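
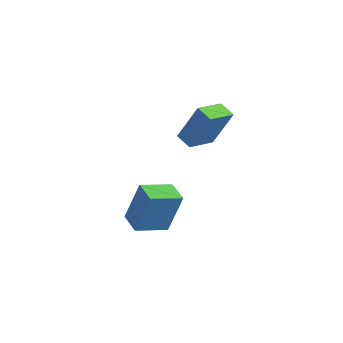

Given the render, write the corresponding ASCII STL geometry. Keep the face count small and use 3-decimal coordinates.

solid 
facet normal -0.931 0.341 0.126
outer loop
vertex -2.786 0.254 -0.621
vertex -2.32 1.688 -1.057
vertex -3.223 -0.206 -2.601
endloop
endfacet
facet normal -0.297 -0.914 0.278
outer loop
vertex -2.18 -0.588 -2.743
vertex -2.786 0.254 -0.621
vertex -3.223 -0.206 -2.601
endloop
endfacet
facet normal -0.932 0.341 0.127
outer loop
vertex -3.223 -0.206 -2.601
vertex -2.32 1.688 -1.057
vertex -2.758 1.228 -3.038
endloop
endfacet
facet normal -0.211 -0.222 -0.952
outer loop
vertex -2.758 1.228 -3.038
vertex -2.18 -0.588 -2.743
vertex -3.223 -0.206 -2.601
endloop
endfacet
facet normal 0.211 0.221 0.952
outer loop
vertex -2.786 0.254 -0.621
vertex -1.277 1.306 -1.199
vertex -2.32 1.688 -1.057
endloop
endfacet
facet normal -0.297 -0.914 0.278
outer loop
vertex -1.742 -0.128 -0.762
vertex -2.786 0.254 -0.621
vertex -2.18 -0.588 -2.743
endloop
endfacet
facet normal 0.210 0.222 0.952
outer loop
vertex -1.742 -0.128 -0.762
vertex -1.277 1.306 -1.199
vertex -2.786 0.254 -0.621
endloop
endfacet
facet normal 0.297 0.914 -0.278
outer loop
vertex -2.32 1.688 -1.057
vertex -1.277 1.306 -1.199
vertex -2.758 1.228 -3.038
endloop
endfacet
facet normal -0.210 -0.221 -0.952
outer loop
vertex -1.714 0.846 -3.179
vertex -2.18 -0.588 -2.743
vertex -2.758 1.228 -3.038
endloop
endfacet
facet normal 0.297 0.914 -0.278
outer loop
vertex -2.758 1.228 -3.038
vertex -1.277 1.306 -1.199
vertex -1.714 0.846 -3.179
endloop
endfacet
facet normal 0.931 -0.341 -0.127
outer loop
vertex -1.714 0.846 -3.179
vertex -1.742 -0.128 -0.762
vertex -2.18 -0.588 -2.743
endloop
endfacet
facet normal 0.932 -0.341 -0.126
outer loop
vertex -1.277 1.306 -1.199
vertex -1.742 -0.128 -0.762
vertex -1.714 0.846 -3.179
endloop
endfacet
facet normal -0.933 0.064 0.355
outer loop
vertex -1.46 2.303 3.762
vertex -1.495 3.692 3.421
vertex -2.179 1.841 1.954
endloop
endfacet
facet normal 0.024 -0.971 0.238
outer loop
vertex -1.405 1.788 1.659
vertex -1.46 2.303 3.762
vertex -2.179 1.841 1.954
endloop
endfacet
facet normal -0.933 0.063 0.355
outer loop
vertex -2.179 1.841 1.954
vertex -1.495 3.692 3.421
vertex -2.215 3.229 1.613
endloop
endfacet
facet normal -0.360 -0.231 -0.904
outer loop
vertex -2.215 3.229 1.613
vertex -1.405 1.788 1.659
vertex -2.179 1.841 1.954
endloop
endfacet
facet normal 0.360 0.231 0.904
outer loop
vertex -1.46 2.303 3.762
vertex -0.721 3.639 3.126
vertex -1.495 3.692 3.421
endloop
endfacet
facet normal 0.026 -0.971 0.238
outer loop
vertex -0.685 2.251 3.467
vertex -1.46 2.303 3.762
vertex -1.405 1.788 1.659
endloop
endfacet
facet normal 0.360 0.231 0.904
outer loop
vertex -0.685 2.251 3.467
vertex -0.721 3.639 3.126
vertex -1.46 2.303 3.762
endloop
endfacet
facet normal -0.025 0.971 -0.239
outer loop
vertex -1.495 3.692 3.421
vertex -0.721 3.639 3.126
vertex -2.215 3.229 1.613
endloop
endfacet
facet normal -0.360 -0.231 -0.904
outer loop
vertex -1.44 3.177 1.318
vertex -1.405 1.788 1.659
vertex -2.215 3.229 1.613
endloop
endfacet
facet normal -0.025 0.971 -0.238
outer loop
vertex -2.215 3.229 1.613
vertex -0.721 3.639 3.126
vertex -1.44 3.177 1.318
endloop
endfacet
facet normal 0.933 -0.064 -0.355
outer loop
vertex -1.44 3.177 1.318
vertex -0.685 2.251 3.467
vertex -1.405 1.788 1.659
endloop
endfacet
facet normal 0.933 -0.063 -0.355
outer loop
vertex -0.721 3.639 3.126
vertex -0.685 2.251 3.467
vertex -1.44 3.177 1.318
endloop
endfacet

endsolid


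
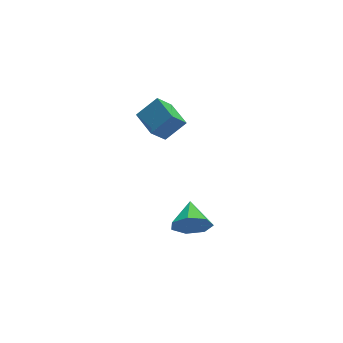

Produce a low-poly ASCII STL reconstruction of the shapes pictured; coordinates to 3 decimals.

solid 
facet normal -0.633 -0.210 0.745
outer loop
vertex 1.006 1.336 2.727
vertex 0.769 2.93 2.975
vertex -0.15 1.318 1.74
endloop
endfacet
facet normal 0.145 -0.978 -0.152
outer loop
vertex 0.731 1.61 0.705
vertex 1.006 1.336 2.727
vertex -0.15 1.318 1.74
endloop
endfacet
facet normal -0.633 -0.210 0.745
outer loop
vertex -0.15 1.318 1.74
vertex 0.769 2.93 2.975
vertex -0.386 2.912 1.988
endloop
endfacet
facet normal -0.760 -0.011 -0.650
outer loop
vertex -0.386 2.912 1.988
vertex 0.731 1.61 0.705
vertex -0.15 1.318 1.74
endloop
endfacet
facet normal 0.760 0.012 0.650
outer loop
vertex 1.006 1.336 2.727
vertex 1.65 3.222 1.94
vertex 0.769 2.93 2.975
endloop
endfacet
facet normal 0.145 -0.978 -0.152
outer loop
vertex 1.886 1.628 1.692
vertex 1.006 1.336 2.727
vertex 0.731 1.61 0.705
endloop
endfacet
facet normal 0.760 0.011 0.650
outer loop
vertex 1.886 1.628 1.692
vertex 1.65 3.222 1.94
vertex 1.006 1.336 2.727
endloop
endfacet
facet normal -0.145 0.978 0.152
outer loop
vertex 0.769 2.93 2.975
vertex 1.65 3.222 1.94
vertex -0.386 2.912 1.988
endloop
endfacet
facet normal -0.760 -0.012 -0.650
outer loop
vertex 0.494 3.204 0.953
vertex 0.731 1.61 0.705
vertex -0.386 2.912 1.988
endloop
endfacet
facet normal -0.145 0.978 0.152
outer loop
vertex -0.386 2.912 1.988
vertex 1.65 3.222 1.94
vertex 0.494 3.204 0.953
endloop
endfacet
facet normal 0.633 0.210 -0.745
outer loop
vertex 0.494 3.204 0.953
vertex 1.886 1.628 1.692
vertex 0.731 1.61 0.705
endloop
endfacet
facet normal 0.633 0.210 -0.745
outer loop
vertex 1.65 3.222 1.94
vertex 1.886 1.628 1.692
vertex 0.494 3.204 0.953
endloop
endfacet
facet normal -0.284 -0.899 -0.333
outer loop
vertex 0.535 -4.587 -1.201
vertex -0.171 -4.661 -0.4
vertex -0.313 -4.253 -1.379
endloop
endfacet
facet normal 0.398 0.686 -0.610
outer loop
vertex 0.535 -4.587 -1.201
vertex -0.313 -4.253 -1.379
vertex 0.271 -3.259 0.12
endloop
endfacet
facet normal -0.283 -0.899 -0.334
outer loop
vertex -0.313 -4.253 -1.379
vertex -0.171 -4.661 -0.4
vertex -1.054 -4.227 -0.821
endloop
endfacet
facet normal -0.303 0.844 -0.442
outer loop
vertex -0.313 -4.253 -1.379
vertex -1.054 -4.227 -0.821
vertex 0.271 -3.259 0.12
endloop
endfacet
facet normal -0.283 -0.899 -0.334
outer loop
vertex -1.054 -4.227 -0.821
vertex -0.171 -4.661 -0.4
vertex -1.13 -4.528 0.054
endloop
endfacet
facet normal -0.664 0.723 0.191
outer loop
vertex -1.054 -4.227 -0.821
vertex -1.13 -4.528 0.054
vertex 0.271 -3.259 0.12
endloop
endfacet
facet normal -0.283 -0.899 -0.334
outer loop
vertex -1.13 -4.528 0.054
vertex -0.171 -4.661 -0.4
vertex -0.484 -4.929 0.587
endloop
endfacet
facet normal -0.413 0.414 0.812
outer loop
vertex -1.13 -4.528 0.054
vertex -0.484 -4.929 0.587
vertex 0.271 -3.259 0.12
endloop
endfacet
facet normal -0.284 -0.899 -0.334
outer loop
vertex -0.484 -4.929 0.587
vertex -0.171 -4.661 -0.4
vertex 0.398 -5.129 0.376
endloop
endfacet
facet normal 0.262 0.148 0.954
outer loop
vertex -0.484 -4.929 0.587
vertex 0.398 -5.129 0.376
vertex 0.271 -3.259 0.12
endloop
endfacet
facet normal -0.283 -0.899 -0.334
outer loop
vertex 0.398 -5.129 0.376
vertex -0.171 -4.661 -0.4
vertex 0.851 -4.976 -0.419
endloop
endfacet
facet normal 0.851 0.128 0.509
outer loop
vertex 0.398 -5.129 0.376
vertex 0.851 -4.976 -0.419
vertex 0.271 -3.259 0.12
endloop
endfacet
facet normal -0.283 -0.899 -0.333
outer loop
vertex 0.851 -4.976 -0.419
vertex -0.171 -4.661 -0.4
vertex 0.535 -4.587 -1.201
endloop
endfacet
facet normal 0.912 0.366 -0.186
outer loop
vertex 0.851 -4.976 -0.419
vertex 0.535 -4.587 -1.201
vertex 0.271 -3.259 0.12
endloop
endfacet

endsolid


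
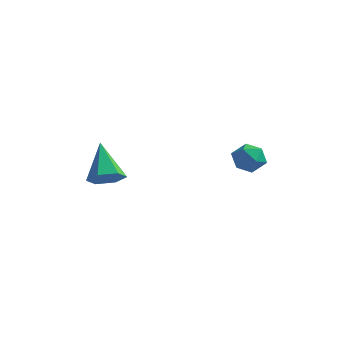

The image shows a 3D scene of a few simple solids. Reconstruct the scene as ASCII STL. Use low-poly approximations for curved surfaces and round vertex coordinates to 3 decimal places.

solid 
facet normal 0.443 -0.564 -0.697
outer loop
vertex -0.875 2.038 0.757
vertex -1.488 1.59 0.73
vertex -1.439 2.194 0.272
endloop
endfacet
facet normal 0.321 0.945 -0.069
outer loop
vertex -0.875 2.038 0.757
vertex -1.439 2.194 0.272
vertex -2.292 2.61 1.99
endloop
endfacet
facet normal 0.445 -0.564 -0.696
outer loop
vertex -1.439 2.194 0.272
vertex -1.488 1.59 0.73
vertex -2.052 1.745 0.244
endloop
endfacet
facet normal -0.519 0.736 -0.436
outer loop
vertex -1.439 2.194 0.272
vertex -2.052 1.745 0.244
vertex -2.292 2.61 1.99
endloop
endfacet
facet normal 0.444 -0.565 -0.696
outer loop
vertex -2.052 1.745 0.244
vertex -1.488 1.59 0.73
vertex -2.101 1.141 0.703
endloop
endfacet
facet normal -0.992 -0.017 -0.128
outer loop
vertex -2.052 1.745 0.244
vertex -2.101 1.141 0.703
vertex -2.292 2.61 1.99
endloop
endfacet
facet normal 0.443 -0.564 -0.697
outer loop
vertex -2.101 1.141 0.703
vertex -1.488 1.59 0.73
vertex -1.537 0.985 1.188
endloop
endfacet
facet normal -0.624 -0.559 0.546
outer loop
vertex -2.101 1.141 0.703
vertex -1.537 0.985 1.188
vertex -2.292 2.61 1.99
endloop
endfacet
facet normal 0.444 -0.563 -0.697
outer loop
vertex -1.537 0.985 1.188
vertex -1.488 1.59 0.73
vertex -0.925 1.434 1.215
endloop
endfacet
facet normal 0.216 -0.349 0.912
outer loop
vertex -1.537 0.985 1.188
vertex -0.925 1.434 1.215
vertex -2.292 2.61 1.99
endloop
endfacet
facet normal 0.443 -0.565 -0.696
outer loop
vertex -0.925 1.434 1.215
vertex -1.488 1.59 0.73
vertex -0.875 2.038 0.757
endloop
endfacet
facet normal 0.688 0.401 0.605
outer loop
vertex -0.925 1.434 1.215
vertex -0.875 2.038 0.757
vertex -2.292 2.61 1.99
endloop
endfacet
facet normal -0.359 0.891 0.279
outer loop
vertex 2.74 4.303 1.696
vertex 2.956 4.177 2.376
vertex 3.403 4.504 1.908
endloop
endfacet
facet normal -0.146 0.905 -0.400
outer loop
vertex 2.74 4.303 1.696
vertex 3.403 4.504 1.908
vertex 3.308 4.2 1.256
endloop
endfacet
facet normal -0.512 0.407 -0.756
outer loop
vertex 2.74 4.303 1.696
vertex 3.308 4.2 1.256
vertex 2.801 3.684 1.322
endloop
endfacet
facet normal -0.951 0.085 -0.297
outer loop
vertex 2.74 4.303 1.696
vertex 2.801 3.684 1.322
vertex 2.584 3.67 2.014
endloop
endfacet
facet normal -0.857 0.384 0.343
outer loop
vertex 2.74 4.303 1.696
vertex 2.584 3.67 2.014
vertex 2.956 4.177 2.376
endloop
endfacet
facet normal 0.545 0.727 -0.418
outer loop
vertex 3.308 4.2 1.256
vertex 3.403 4.504 1.908
vertex 3.876 4.01 1.666
endloop
endfacet
facet normal 0.199 0.704 0.682
outer loop
vertex 3.403 4.504 1.908
vertex 2.956 4.177 2.376
vertex 3.659 3.996 2.358
endloop
endfacet
facet normal -0.607 -0.116 0.786
outer loop
vertex 2.956 4.177 2.376
vertex 2.584 3.67 2.014
vertex 3.152 3.48 2.424
endloop
endfacet
facet normal -0.758 -0.603 -0.250
outer loop
vertex 2.584 3.67 2.014
vertex 2.801 3.684 1.322
vertex 3.057 3.176 1.772
endloop
endfacet
facet normal -0.047 -0.082 -0.996
outer loop
vertex 2.801 3.684 1.322
vertex 3.308 4.2 1.256
vertex 3.504 3.503 1.304
endloop
endfacet
facet normal 0.951 -0.085 0.297
outer loop
vertex 3.72 3.377 1.984
vertex 3.876 4.01 1.666
vertex 3.659 3.996 2.358
endloop
endfacet
facet normal 0.512 -0.407 0.756
outer loop
vertex 3.72 3.377 1.984
vertex 3.659 3.996 2.358
vertex 3.152 3.48 2.424
endloop
endfacet
facet normal 0.146 -0.905 0.400
outer loop
vertex 3.72 3.377 1.984
vertex 3.152 3.48 2.424
vertex 3.057 3.176 1.772
endloop
endfacet
facet normal 0.359 -0.891 -0.279
outer loop
vertex 3.72 3.377 1.984
vertex 3.057 3.176 1.772
vertex 3.504 3.503 1.304
endloop
endfacet
facet normal 0.857 -0.384 -0.343
outer loop
vertex 3.72 3.377 1.984
vertex 3.504 3.503 1.304
vertex 3.876 4.01 1.666
endloop
endfacet
facet normal 0.758 0.603 0.250
outer loop
vertex 3.659 3.996 2.358
vertex 3.876 4.01 1.666
vertex 3.403 4.504 1.908
endloop
endfacet
facet normal 0.047 0.082 0.996
outer loop
vertex 3.152 3.48 2.424
vertex 3.659 3.996 2.358
vertex 2.956 4.177 2.376
endloop
endfacet
facet normal -0.545 -0.727 0.418
outer loop
vertex 3.057 3.176 1.772
vertex 3.152 3.48 2.424
vertex 2.584 3.67 2.014
endloop
endfacet
facet normal -0.199 -0.704 -0.682
outer loop
vertex 3.504 3.503 1.304
vertex 3.057 3.176 1.772
vertex 2.801 3.684 1.322
endloop
endfacet
facet normal 0.607 0.116 -0.786
outer loop
vertex 3.876 4.01 1.666
vertex 3.504 3.503 1.304
vertex 3.308 4.2 1.256
endloop
endfacet

endsolid


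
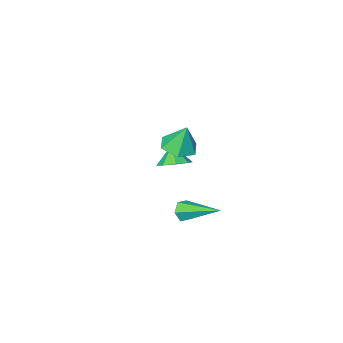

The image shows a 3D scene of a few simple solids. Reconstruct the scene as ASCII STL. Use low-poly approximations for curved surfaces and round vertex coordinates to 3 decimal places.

solid 
facet normal 0.384 -0.830 -0.404
outer loop
vertex -0.238 1.812 -4.265
vertex -0.579 1.483 -3.914
vertex -0.776 1.65 -4.444
endloop
endfacet
facet normal 0.047 0.666 -0.744
outer loop
vertex -0.238 1.812 -4.265
vertex -0.776 1.65 -4.444
vertex -1.401 3.257 -3.046
endloop
endfacet
facet normal 0.385 -0.829 -0.405
outer loop
vertex -0.776 1.65 -4.444
vertex -0.579 1.483 -3.914
vertex -1.117 1.32 -4.092
endloop
endfacet
facet normal -0.790 0.198 -0.580
outer loop
vertex -0.776 1.65 -4.444
vertex -1.117 1.32 -4.092
vertex -1.401 3.257 -3.046
endloop
endfacet
facet normal 0.385 -0.829 -0.405
outer loop
vertex -1.117 1.32 -4.092
vertex -0.579 1.483 -3.914
vertex -0.919 1.153 -3.562
endloop
endfacet
facet normal -0.926 -0.276 0.259
outer loop
vertex -1.117 1.32 -4.092
vertex -0.919 1.153 -3.562
vertex -1.401 3.257 -3.046
endloop
endfacet
facet normal 0.384 -0.829 -0.406
outer loop
vertex -0.919 1.153 -3.562
vertex -0.579 1.483 -3.914
vertex -0.381 1.315 -3.384
endloop
endfacet
facet normal -0.224 -0.280 0.933
outer loop
vertex -0.919 1.153 -3.562
vertex -0.381 1.315 -3.384
vertex -1.401 3.257 -3.046
endloop
endfacet
facet normal 0.384 -0.829 -0.406
outer loop
vertex -0.381 1.315 -3.384
vertex -0.579 1.483 -3.914
vertex -0.04 1.645 -3.735
endloop
endfacet
facet normal 0.611 0.187 0.769
outer loop
vertex -0.381 1.315 -3.384
vertex -0.04 1.645 -3.735
vertex -1.401 3.257 -3.046
endloop
endfacet
facet normal 0.384 -0.830 -0.405
outer loop
vertex -0.04 1.645 -3.735
vertex -0.579 1.483 -3.914
vertex -0.238 1.812 -4.265
endloop
endfacet
facet normal 0.747 0.661 -0.071
outer loop
vertex -0.04 1.645 -3.735
vertex -0.238 1.812 -4.265
vertex -1.401 3.257 -3.046
endloop
endfacet
facet normal 0.165 0.527 -0.834
outer loop
vertex -0.17 0.398 -1.441
vertex -0.884 0.174 -1.724
vertex -0.617 0.786 -1.284
endloop
endfacet
facet normal 0.446 0.157 0.881
outer loop
vertex -0.17 0.398 -1.441
vertex -0.617 0.786 -1.284
vertex -1.056 -0.374 -0.856
endloop
endfacet
facet normal 0.166 0.527 -0.834
outer loop
vertex -0.617 0.786 -1.284
vertex -0.884 0.174 -1.724
vertex -1.22 0.816 -1.385
endloop
endfacet
facet normal -0.134 0.387 0.912
outer loop
vertex -0.617 0.786 -1.284
vertex -1.22 0.816 -1.385
vertex -1.056 -0.374 -0.856
endloop
endfacet
facet normal 0.164 0.526 -0.834
outer loop
vertex -1.22 0.816 -1.385
vertex -0.884 0.174 -1.724
vertex -1.627 0.469 -1.684
endloop
endfacet
facet normal -0.690 0.213 0.692
outer loop
vertex -1.22 0.816 -1.385
vertex -1.627 0.469 -1.684
vertex -1.056 -0.374 -0.856
endloop
endfacet
facet normal 0.164 0.527 -0.834
outer loop
vertex -1.627 0.469 -1.684
vertex -0.884 0.174 -1.724
vertex -1.598 -0.05 -2.006
endloop
endfacet
facet normal -0.899 -0.266 0.348
outer loop
vertex -1.627 0.469 -1.684
vertex -1.598 -0.05 -2.006
vertex -1.056 -0.374 -0.856
endloop
endfacet
facet normal 0.165 0.526 -0.835
outer loop
vertex -1.598 -0.05 -2.006
vertex -0.884 0.174 -1.724
vertex -1.152 -0.439 -2.163
endloop
endfacet
facet normal -0.638 -0.766 0.085
outer loop
vertex -1.598 -0.05 -2.006
vertex -1.152 -0.439 -2.163
vertex -1.056 -0.374 -0.856
endloop
endfacet
facet normal 0.165 0.526 -0.835
outer loop
vertex -1.152 -0.439 -2.163
vertex -0.884 0.174 -1.724
vertex -0.549 -0.469 -2.063
endloop
endfacet
facet normal -0.059 -0.997 0.054
outer loop
vertex -1.152 -0.439 -2.163
vertex -0.549 -0.469 -2.063
vertex -1.056 -0.374 -0.856
endloop
endfacet
facet normal 0.165 0.526 -0.834
outer loop
vertex -0.549 -0.469 -2.063
vertex -0.884 0.174 -1.724
vertex -0.142 -0.122 -1.764
endloop
endfacet
facet normal 0.499 -0.822 0.274
outer loop
vertex -0.549 -0.469 -2.063
vertex -0.142 -0.122 -1.764
vertex -1.056 -0.374 -0.856
endloop
endfacet
facet normal 0.165 0.527 -0.834
outer loop
vertex -0.142 -0.122 -1.764
vertex -0.884 0.174 -1.724
vertex -0.17 0.398 -1.441
endloop
endfacet
facet normal 0.708 -0.345 0.617
outer loop
vertex -0.142 -0.122 -1.764
vertex -0.17 0.398 -1.441
vertex -1.056 -0.374 -0.856
endloop
endfacet
facet normal 0.152 -0.248 -0.957
outer loop
vertex 0.901 3.531 1.384
vertex 0.441 2.825 1.494
vertex 0.063 3.545 1.247
endloop
endfacet
facet normal -0.025 0.968 0.251
outer loop
vertex 0.901 3.531 1.384
vertex 0.063 3.545 1.247
vertex 0.239 3.155 2.766
endloop
endfacet
facet normal 0.152 -0.248 -0.957
outer loop
vertex 0.063 3.545 1.247
vertex 0.441 2.825 1.494
vertex -0.398 2.839 1.357
endloop
endfacet
facet normal -0.797 0.557 0.235
outer loop
vertex 0.063 3.545 1.247
vertex -0.398 2.839 1.357
vertex 0.239 3.155 2.766
endloop
endfacet
facet normal 0.152 -0.248 -0.957
outer loop
vertex -0.398 2.839 1.357
vertex 0.441 2.825 1.494
vertex -0.019 2.119 1.604
endloop
endfacet
facet normal -0.845 -0.291 0.448
outer loop
vertex -0.398 2.839 1.357
vertex -0.019 2.119 1.604
vertex 0.239 3.155 2.766
endloop
endfacet
facet normal 0.152 -0.248 -0.957
outer loop
vertex -0.019 2.119 1.604
vertex 0.441 2.825 1.494
vertex 0.819 2.105 1.741
endloop
endfacet
facet normal -0.123 -0.727 0.675
outer loop
vertex -0.019 2.119 1.604
vertex 0.819 2.105 1.741
vertex 0.239 3.155 2.766
endloop
endfacet
facet normal 0.152 -0.248 -0.957
outer loop
vertex 0.819 2.105 1.741
vertex 0.441 2.825 1.494
vertex 1.28 2.811 1.631
endloop
endfacet
facet normal 0.649 -0.316 0.692
outer loop
vertex 0.819 2.105 1.741
vertex 1.28 2.811 1.631
vertex 0.239 3.155 2.766
endloop
endfacet
facet normal 0.152 -0.248 -0.957
outer loop
vertex 1.28 2.811 1.631
vertex 0.441 2.825 1.494
vertex 0.901 3.531 1.384
endloop
endfacet
facet normal 0.698 0.532 0.479
outer loop
vertex 1.28 2.811 1.631
vertex 0.901 3.531 1.384
vertex 0.239 3.155 2.766
endloop
endfacet

endsolid


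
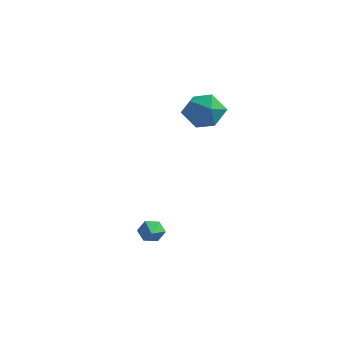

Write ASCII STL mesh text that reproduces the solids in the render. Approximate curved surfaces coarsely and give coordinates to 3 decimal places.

solid 
facet normal -0.329 -0.048 0.943
outer loop
vertex -1.551 2.342 3.304
vertex -1.022 1.215 3.431
vertex -0.371 2.247 3.711
endloop
endfacet
facet normal -0.208 0.629 0.749
outer loop
vertex -1.551 2.342 3.304
vertex -0.371 2.247 3.711
vertex -0.677 3.133 2.883
endloop
endfacet
facet normal -0.612 0.771 0.179
outer loop
vertex -1.551 2.342 3.304
vertex -0.677 3.133 2.883
vertex -1.517 2.65 2.091
endloop
endfacet
facet normal -0.983 0.183 0.019
outer loop
vertex -1.551 2.342 3.304
vertex -1.517 2.65 2.091
vertex -1.731 1.465 2.43
endloop
endfacet
facet normal -0.808 -0.324 0.492
outer loop
vertex -1.551 2.342 3.304
vertex -1.731 1.465 2.43
vertex -1.022 1.215 3.431
endloop
endfacet
facet normal 0.477 0.682 0.554
outer loop
vertex -0.677 3.133 2.883
vertex -0.371 2.247 3.711
vertex 0.391 2.495 2.75
endloop
endfacet
facet normal 0.280 -0.412 0.867
outer loop
vertex -0.371 2.247 3.711
vertex -1.022 1.215 3.431
vertex 0.177 1.31 3.089
endloop
endfacet
facet normal -0.495 -0.858 0.137
outer loop
vertex -1.022 1.215 3.431
vertex -1.731 1.465 2.43
vertex -0.663 0.827 2.297
endloop
endfacet
facet normal -0.778 -0.039 -0.627
outer loop
vertex -1.731 1.465 2.43
vertex -1.517 2.65 2.091
vertex -0.969 1.713 1.469
endloop
endfacet
facet normal -0.177 0.913 -0.368
outer loop
vertex -1.517 2.65 2.091
vertex -0.677 3.133 2.883
vertex -0.318 2.745 1.749
endloop
endfacet
facet normal 0.983 -0.183 -0.019
outer loop
vertex 0.211 1.618 1.876
vertex 0.391 2.495 2.75
vertex 0.177 1.31 3.089
endloop
endfacet
facet normal 0.612 -0.771 -0.179
outer loop
vertex 0.211 1.618 1.876
vertex 0.177 1.31 3.089
vertex -0.663 0.827 2.297
endloop
endfacet
facet normal 0.208 -0.629 -0.749
outer loop
vertex 0.211 1.618 1.876
vertex -0.663 0.827 2.297
vertex -0.969 1.713 1.469
endloop
endfacet
facet normal 0.329 0.048 -0.943
outer loop
vertex 0.211 1.618 1.876
vertex -0.969 1.713 1.469
vertex -0.318 2.745 1.749
endloop
endfacet
facet normal 0.808 0.324 -0.492
outer loop
vertex 0.211 1.618 1.876
vertex -0.318 2.745 1.749
vertex 0.391 2.495 2.75
endloop
endfacet
facet normal 0.778 0.039 0.627
outer loop
vertex 0.177 1.31 3.089
vertex 0.391 2.495 2.75
vertex -0.371 2.247 3.711
endloop
endfacet
facet normal 0.177 -0.913 0.368
outer loop
vertex -0.663 0.827 2.297
vertex 0.177 1.31 3.089
vertex -1.022 1.215 3.431
endloop
endfacet
facet normal -0.477 -0.682 -0.554
outer loop
vertex -0.969 1.713 1.469
vertex -0.663 0.827 2.297
vertex -1.731 1.465 2.43
endloop
endfacet
facet normal -0.280 0.412 -0.867
outer loop
vertex -0.318 2.745 1.749
vertex -0.969 1.713 1.469
vertex -1.517 2.65 2.091
endloop
endfacet
facet normal 0.495 0.858 -0.137
outer loop
vertex 0.391 2.495 2.75
vertex -0.318 2.745 1.749
vertex -0.677 3.133 2.883
endloop
endfacet
facet normal -0.542 0.772 -0.332
outer loop
vertex -0.134 -2.931 -4.607
vertex -0.509 -2.94 -4.015
vertex 0.071 -2.55 -4.056
endloop
endfacet
facet normal 0.918 0.071 -0.391
outer loop
vertex -0.134 -2.931 -4.607
vertex 0.071 -2.55 -4.056
vertex 0.489 -4.36 -3.405
endloop
endfacet
facet normal -0.542 0.772 -0.332
outer loop
vertex 0.071 -2.55 -4.056
vertex -0.509 -2.94 -4.015
vertex -0.304 -2.559 -3.465
endloop
endfacet
facet normal 0.785 0.362 0.503
outer loop
vertex 0.071 -2.55 -4.056
vertex -0.304 -2.559 -3.465
vertex 0.489 -4.36 -3.405
endloop
endfacet
facet normal -0.542 0.772 -0.332
outer loop
vertex -0.304 -2.559 -3.465
vertex -0.509 -2.94 -4.015
vertex -0.884 -2.949 -3.424
endloop
endfacet
facet normal 0.037 0.050 0.998
outer loop
vertex -0.304 -2.559 -3.465
vertex -0.884 -2.949 -3.424
vertex 0.489 -4.36 -3.405
endloop
endfacet
facet normal -0.542 0.772 -0.332
outer loop
vertex -0.884 -2.949 -3.424
vertex -0.509 -2.94 -4.015
vertex -1.089 -3.33 -3.974
endloop
endfacet
facet normal -0.578 -0.554 0.599
outer loop
vertex -0.884 -2.949 -3.424
vertex -1.089 -3.33 -3.974
vertex 0.489 -4.36 -3.405
endloop
endfacet
facet normal -0.542 0.772 -0.332
outer loop
vertex -1.089 -3.33 -3.974
vertex -0.509 -2.94 -4.015
vertex -0.714 -3.321 -4.566
endloop
endfacet
facet normal -0.445 -0.845 -0.295
outer loop
vertex -1.089 -3.33 -3.974
vertex -0.714 -3.321 -4.566
vertex 0.489 -4.36 -3.405
endloop
endfacet
facet normal -0.542 0.772 -0.332
outer loop
vertex -0.714 -3.321 -4.566
vertex -0.509 -2.94 -4.015
vertex -0.134 -2.931 -4.607
endloop
endfacet
facet normal 0.302 -0.533 -0.790
outer loop
vertex -0.714 -3.321 -4.566
vertex -0.134 -2.931 -4.607
vertex 0.489 -4.36 -3.405
endloop
endfacet

endsolid


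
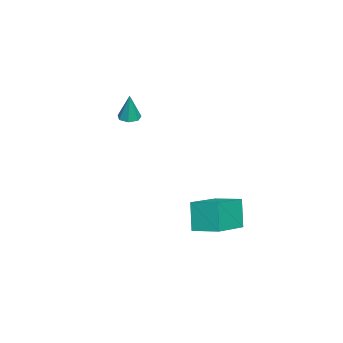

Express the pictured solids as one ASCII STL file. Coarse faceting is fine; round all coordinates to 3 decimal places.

solid 
facet normal -0.206 -0.070 -0.976
outer loop
vertex 2.471 -0.427 0.726
vertex 1.95 -0.511 0.842
vertex 2.204 -0.043 0.755
endloop
endfacet
facet normal 0.820 0.562 0.112
outer loop
vertex 2.471 -0.427 0.726
vertex 2.204 -0.043 0.755
vertex 2.25 -0.409 2.258
endloop
endfacet
facet normal -0.205 -0.070 -0.976
outer loop
vertex 2.204 -0.043 0.755
vertex 1.95 -0.511 0.842
vertex 1.746 -0.011 0.849
endloop
endfacet
facet normal 0.115 0.966 0.232
outer loop
vertex 2.204 -0.043 0.755
vertex 1.746 -0.011 0.849
vertex 2.25 -0.409 2.258
endloop
endfacet
facet normal -0.208 -0.071 -0.976
outer loop
vertex 1.746 -0.011 0.849
vertex 1.95 -0.511 0.842
vertex 1.442 -0.356 0.939
endloop
endfacet
facet normal -0.628 0.661 0.411
outer loop
vertex 1.746 -0.011 0.849
vertex 1.442 -0.356 0.939
vertex 2.25 -0.409 2.258
endloop
endfacet
facet normal -0.208 -0.071 -0.976
outer loop
vertex 1.442 -0.356 0.939
vertex 1.95 -0.511 0.842
vertex 1.52 -0.818 0.956
endloop
endfacet
facet normal -0.848 -0.124 0.515
outer loop
vertex 1.442 -0.356 0.939
vertex 1.52 -0.818 0.956
vertex 2.25 -0.409 2.258
endloop
endfacet
facet normal -0.208 -0.071 -0.976
outer loop
vertex 1.52 -0.818 0.956
vertex 1.95 -0.511 0.842
vertex 1.922 -1.049 0.887
endloop
endfacet
facet normal -0.380 -0.800 0.464
outer loop
vertex 1.52 -0.818 0.956
vertex 1.922 -1.049 0.887
vertex 2.25 -0.409 2.258
endloop
endfacet
facet normal -0.206 -0.071 -0.976
outer loop
vertex 1.922 -1.049 0.887
vertex 1.95 -0.511 0.842
vertex 2.345 -0.875 0.785
endloop
endfacet
facet normal 0.424 -0.855 0.298
outer loop
vertex 1.922 -1.049 0.887
vertex 2.345 -0.875 0.785
vertex 2.25 -0.409 2.258
endloop
endfacet
facet normal -0.206 -0.071 -0.976
outer loop
vertex 2.345 -0.875 0.785
vertex 1.95 -0.511 0.842
vertex 2.471 -0.427 0.726
endloop
endfacet
facet normal 0.958 -0.251 0.141
outer loop
vertex 2.345 -0.875 0.785
vertex 2.471 -0.427 0.726
vertex 2.25 -0.409 2.258
endloop
endfacet
facet normal -0.912 0.306 -0.274
outer loop
vertex 2.565 3.531 -3.59
vertex 2.914 4.808 -3.324
vertex 3.07 3.702 -5.077
endloop
endfacet
facet normal -0.258 -0.946 -0.197
outer loop
vertex 5.066 3.032 -4.476
vertex 2.565 3.531 -3.59
vertex 3.07 3.702 -5.077
endloop
endfacet
facet normal -0.912 0.306 -0.274
outer loop
vertex 3.07 3.702 -5.077
vertex 2.914 4.808 -3.324
vertex 3.419 4.979 -4.811
endloop
endfacet
facet normal 0.320 0.109 -0.941
outer loop
vertex 3.419 4.979 -4.811
vertex 5.066 3.032 -4.476
vertex 3.07 3.702 -5.077
endloop
endfacet
facet normal -0.320 -0.109 0.941
outer loop
vertex 2.565 3.531 -3.59
vertex 4.91 4.138 -2.723
vertex 2.914 4.808 -3.324
endloop
endfacet
facet normal -0.258 -0.946 -0.197
outer loop
vertex 4.561 2.861 -2.989
vertex 2.565 3.531 -3.59
vertex 5.066 3.032 -4.476
endloop
endfacet
facet normal -0.320 -0.109 0.941
outer loop
vertex 4.561 2.861 -2.989
vertex 4.91 4.138 -2.723
vertex 2.565 3.531 -3.59
endloop
endfacet
facet normal 0.258 0.946 0.197
outer loop
vertex 2.914 4.808 -3.324
vertex 4.91 4.138 -2.723
vertex 3.419 4.979 -4.811
endloop
endfacet
facet normal 0.320 0.109 -0.941
outer loop
vertex 5.415 4.309 -4.21
vertex 5.066 3.032 -4.476
vertex 3.419 4.979 -4.811
endloop
endfacet
facet normal 0.258 0.946 0.197
outer loop
vertex 3.419 4.979 -4.811
vertex 4.91 4.138 -2.723
vertex 5.415 4.309 -4.21
endloop
endfacet
facet normal 0.912 -0.306 0.274
outer loop
vertex 5.415 4.309 -4.21
vertex 4.561 2.861 -2.989
vertex 5.066 3.032 -4.476
endloop
endfacet
facet normal 0.912 -0.306 0.274
outer loop
vertex 4.91 4.138 -2.723
vertex 4.561 2.861 -2.989
vertex 5.415 4.309 -4.21
endloop
endfacet

endsolid


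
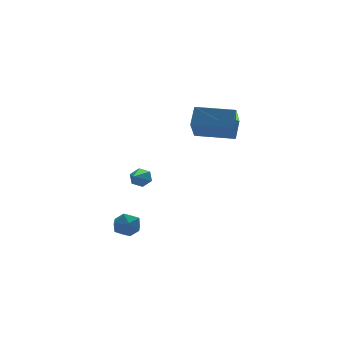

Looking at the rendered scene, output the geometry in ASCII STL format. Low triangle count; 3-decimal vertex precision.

solid 
facet normal -0.832 0.555 0.027
outer loop
vertex 1.505 1.159 4.256
vertex 2.115 2.13 3.098
vertex 0.992 0.432 3.378
endloop
endfacet
facet normal -0.374 -0.595 0.711
outer loop
vertex 2.705 -0.71 3.322
vertex 1.505 1.159 4.256
vertex 0.992 0.432 3.378
endloop
endfacet
facet normal -0.832 0.555 0.027
outer loop
vertex 0.992 0.432 3.378
vertex 2.115 2.13 3.098
vertex 1.602 1.403 2.219
endloop
endfacet
facet normal -0.410 -0.581 -0.703
outer loop
vertex 1.602 1.403 2.219
vertex 2.705 -0.71 3.322
vertex 0.992 0.432 3.378
endloop
endfacet
facet normal 0.410 0.581 0.703
outer loop
vertex 1.505 1.159 4.256
vertex 3.828 0.988 3.042
vertex 2.115 2.13 3.098
endloop
endfacet
facet normal -0.374 -0.595 0.711
outer loop
vertex 3.218 0.017 4.201
vertex 1.505 1.159 4.256
vertex 2.705 -0.71 3.322
endloop
endfacet
facet normal 0.410 0.581 0.703
outer loop
vertex 3.218 0.017 4.201
vertex 3.828 0.988 3.042
vertex 1.505 1.159 4.256
endloop
endfacet
facet normal 0.374 0.596 -0.711
outer loop
vertex 2.115 2.13 3.098
vertex 3.828 0.988 3.042
vertex 1.602 1.403 2.219
endloop
endfacet
facet normal -0.410 -0.581 -0.703
outer loop
vertex 3.315 0.261 2.164
vertex 2.705 -0.71 3.322
vertex 1.602 1.403 2.219
endloop
endfacet
facet normal 0.374 0.595 -0.711
outer loop
vertex 1.602 1.403 2.219
vertex 3.828 0.988 3.042
vertex 3.315 0.261 2.164
endloop
endfacet
facet normal 0.832 -0.554 -0.027
outer loop
vertex 3.315 0.261 2.164
vertex 3.218 0.017 4.201
vertex 2.705 -0.71 3.322
endloop
endfacet
facet normal 0.832 -0.555 -0.027
outer loop
vertex 3.828 0.988 3.042
vertex 3.218 0.017 4.201
vertex 3.315 0.261 2.164
endloop
endfacet
facet normal 0.075 0.993 0.087
outer loop
vertex -3.373 -2.162 -1.684
vertex -3.874 -2.175 -1.102
vertex -3.122 -2.244 -0.963
endloop
endfacet
facet normal 0.684 0.712 -0.157
outer loop
vertex -3.373 -2.162 -1.684
vertex -3.122 -2.244 -0.963
vertex -2.814 -2.664 -1.527
endloop
endfacet
facet normal 0.538 0.361 -0.762
outer loop
vertex -3.373 -2.162 -1.684
vertex -2.814 -2.664 -1.527
vertex -3.376 -2.855 -2.014
endloop
endfacet
facet normal -0.160 0.425 -0.891
outer loop
vertex -3.373 -2.162 -1.684
vertex -3.376 -2.855 -2.014
vertex -4.03 -2.552 -1.752
endloop
endfacet
facet normal -0.447 0.816 -0.366
outer loop
vertex -3.373 -2.162 -1.684
vertex -4.03 -2.552 -1.752
vertex -3.874 -2.175 -1.102
endloop
endfacet
facet normal 0.916 0.237 0.324
outer loop
vertex -2.814 -2.664 -1.527
vertex -3.122 -2.244 -0.963
vertex -2.97 -2.988 -0.848
endloop
endfacet
facet normal -0.069 0.693 0.718
outer loop
vertex -3.122 -2.244 -0.963
vertex -3.874 -2.175 -1.102
vertex -3.624 -2.685 -0.586
endloop
endfacet
facet normal -0.914 0.406 -0.016
outer loop
vertex -3.874 -2.175 -1.102
vertex -4.03 -2.552 -1.752
vertex -4.186 -2.876 -1.073
endloop
endfacet
facet normal -0.451 -0.226 -0.864
outer loop
vertex -4.03 -2.552 -1.752
vertex -3.376 -2.855 -2.014
vertex -3.878 -3.296 -1.637
endloop
endfacet
facet normal 0.680 -0.330 -0.655
outer loop
vertex -3.376 -2.855 -2.014
vertex -2.814 -2.664 -1.527
vertex -3.126 -3.365 -1.498
endloop
endfacet
facet normal 0.160 -0.425 0.891
outer loop
vertex -3.627 -3.378 -0.916
vertex -2.97 -2.988 -0.848
vertex -3.624 -2.685 -0.586
endloop
endfacet
facet normal -0.538 -0.361 0.762
outer loop
vertex -3.627 -3.378 -0.916
vertex -3.624 -2.685 -0.586
vertex -4.186 -2.876 -1.073
endloop
endfacet
facet normal -0.684 -0.712 0.157
outer loop
vertex -3.627 -3.378 -0.916
vertex -4.186 -2.876 -1.073
vertex -3.878 -3.296 -1.637
endloop
endfacet
facet normal -0.075 -0.993 -0.087
outer loop
vertex -3.627 -3.378 -0.916
vertex -3.878 -3.296 -1.637
vertex -3.126 -3.365 -1.498
endloop
endfacet
facet normal 0.447 -0.816 0.366
outer loop
vertex -3.627 -3.378 -0.916
vertex -3.126 -3.365 -1.498
vertex -2.97 -2.988 -0.848
endloop
endfacet
facet normal 0.451 0.226 0.864
outer loop
vertex -3.624 -2.685 -0.586
vertex -2.97 -2.988 -0.848
vertex -3.122 -2.244 -0.963
endloop
endfacet
facet normal -0.680 0.330 0.655
outer loop
vertex -4.186 -2.876 -1.073
vertex -3.624 -2.685 -0.586
vertex -3.874 -2.175 -1.102
endloop
endfacet
facet normal -0.916 -0.237 -0.324
outer loop
vertex -3.878 -3.296 -1.637
vertex -4.186 -2.876 -1.073
vertex -4.03 -2.552 -1.752
endloop
endfacet
facet normal 0.069 -0.693 -0.718
outer loop
vertex -3.126 -3.365 -1.498
vertex -3.878 -3.296 -1.637
vertex -3.376 -2.855 -2.014
endloop
endfacet
facet normal 0.914 -0.406 0.016
outer loop
vertex -2.97 -2.988 -0.848
vertex -3.126 -3.365 -1.498
vertex -2.814 -2.664 -1.527
endloop
endfacet
facet normal 0.478 0.780 -0.404
outer loop
vertex -0.894 0.98 0.3
vertex -1.339 1.065 -0.062
vertex -1.331 1.328 0.455
endloop
endfacet
facet normal 0.330 -0.006 0.944
outer loop
vertex -0.894 0.98 0.3
vertex -1.331 1.328 0.455
vertex -2.361 -0.605 0.802
endloop
endfacet
facet normal 0.477 0.780 -0.404
outer loop
vertex -1.331 1.328 0.455
vertex -1.339 1.065 -0.062
vertex -1.777 1.413 0.093
endloop
endfacet
facet normal -0.525 0.413 0.744
outer loop
vertex -1.331 1.328 0.455
vertex -1.777 1.413 0.093
vertex -2.361 -0.605 0.802
endloop
endfacet
facet normal 0.477 0.781 -0.404
outer loop
vertex -1.777 1.413 0.093
vertex -1.339 1.065 -0.062
vertex -1.784 1.15 -0.424
endloop
endfacet
facet normal -0.964 0.241 -0.109
outer loop
vertex -1.777 1.413 0.093
vertex -1.784 1.15 -0.424
vertex -2.361 -0.605 0.802
endloop
endfacet
facet normal 0.478 0.780 -0.404
outer loop
vertex -1.784 1.15 -0.424
vertex -1.339 1.065 -0.062
vertex -1.347 0.802 -0.579
endloop
endfacet
facet normal -0.548 -0.350 -0.759
outer loop
vertex -1.784 1.15 -0.424
vertex -1.347 0.802 -0.579
vertex -2.361 -0.605 0.802
endloop
endfacet
facet normal 0.478 0.780 -0.404
outer loop
vertex -1.347 0.802 -0.579
vertex -1.339 1.065 -0.062
vertex -0.902 0.717 -0.217
endloop
endfacet
facet normal 0.308 -0.770 -0.559
outer loop
vertex -1.347 0.802 -0.579
vertex -0.902 0.717 -0.217
vertex -2.361 -0.605 0.802
endloop
endfacet
facet normal 0.478 0.780 -0.404
outer loop
vertex -0.902 0.717 -0.217
vertex -1.339 1.065 -0.062
vertex -0.894 0.98 0.3
endloop
endfacet
facet normal 0.746 -0.598 0.293
outer loop
vertex -0.902 0.717 -0.217
vertex -0.894 0.98 0.3
vertex -2.361 -0.605 0.802
endloop
endfacet

endsolid


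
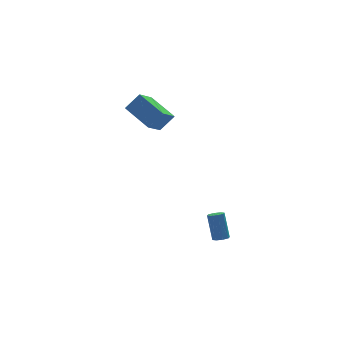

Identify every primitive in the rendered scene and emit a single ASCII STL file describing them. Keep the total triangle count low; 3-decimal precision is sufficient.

solid 
facet normal 0.005 -0.458 -0.889
outer loop
vertex 1.821 -2.692 -4.7
vertex 1.305 -2.638 -4.731
vertex 1.714 -2.352 -4.876
endloop
endfacet
facet normal 0.963 0.242 -0.119
outer loop
vertex 1.821 -2.692 -4.7
vertex 1.714 -2.352 -4.876
vertex 1.811 -1.876 -3.118
endloop
endfacet
facet normal 0.963 0.241 -0.118
outer loop
vertex 1.811 -1.876 -3.118
vertex 1.714 -2.352 -4.876
vertex 1.704 -1.535 -3.294
endloop
endfacet
facet normal -0.006 0.457 0.889
outer loop
vertex 1.811 -1.876 -3.118
vertex 1.704 -1.535 -3.294
vertex 1.295 -1.822 -3.149
endloop
endfacet
facet normal 0.005 -0.458 -0.889
outer loop
vertex 1.714 -2.352 -4.876
vertex 1.305 -2.638 -4.731
vertex 1.367 -2.179 -4.967
endloop
endfacet
facet normal 0.491 0.775 -0.397
outer loop
vertex 1.714 -2.352 -4.876
vertex 1.367 -2.179 -4.967
vertex 1.704 -1.535 -3.294
endloop
endfacet
facet normal 0.490 0.776 -0.397
outer loop
vertex 1.704 -1.535 -3.294
vertex 1.367 -2.179 -4.967
vertex 1.357 -1.363 -3.386
endloop
endfacet
facet normal -0.008 0.460 0.888
outer loop
vertex 1.704 -1.535 -3.294
vertex 1.357 -1.363 -3.386
vertex 1.295 -1.822 -3.149
endloop
endfacet
facet normal 0.007 -0.458 -0.889
outer loop
vertex 1.367 -2.179 -4.967
vertex 1.305 -2.638 -4.731
vertex 0.984 -2.276 -4.92
endloop
endfacet
facet normal -0.271 0.855 -0.443
outer loop
vertex 1.367 -2.179 -4.967
vertex 0.984 -2.276 -4.92
vertex 1.357 -1.363 -3.386
endloop
endfacet
facet normal -0.270 0.855 -0.443
outer loop
vertex 1.357 -1.363 -3.386
vertex 0.984 -2.276 -4.92
vertex 0.974 -1.459 -3.338
endloop
endfacet
facet normal -0.004 0.459 0.888
outer loop
vertex 1.357 -1.363 -3.386
vertex 0.974 -1.459 -3.338
vertex 1.295 -1.822 -3.149
endloop
endfacet
facet normal 0.005 -0.459 -0.888
outer loop
vertex 0.984 -2.276 -4.92
vertex 1.305 -2.638 -4.731
vertex 0.789 -2.584 -4.762
endloop
endfacet
facet normal -0.871 0.434 -0.230
outer loop
vertex 0.984 -2.276 -4.92
vertex 0.789 -2.584 -4.762
vertex 0.974 -1.459 -3.338
endloop
endfacet
facet normal -0.872 0.433 -0.229
outer loop
vertex 0.974 -1.459 -3.338
vertex 0.789 -2.584 -4.762
vertex 0.779 -1.768 -3.18
endloop
endfacet
facet normal -0.005 0.458 0.889
outer loop
vertex 0.974 -1.459 -3.338
vertex 0.779 -1.768 -3.18
vertex 1.295 -1.822 -3.149
endloop
endfacet
facet normal 0.006 -0.457 -0.889
outer loop
vertex 0.789 -2.584 -4.762
vertex 1.305 -2.638 -4.731
vertex 0.896 -2.925 -4.586
endloop
endfacet
facet normal -0.963 -0.241 0.118
outer loop
vertex 0.789 -2.584 -4.762
vertex 0.896 -2.925 -4.586
vertex 0.779 -1.768 -3.18
endloop
endfacet
facet normal -0.963 -0.242 0.119
outer loop
vertex 0.779 -1.768 -3.18
vertex 0.896 -2.925 -4.586
vertex 0.886 -2.108 -3.004
endloop
endfacet
facet normal -0.005 0.458 0.889
outer loop
vertex 0.779 -1.768 -3.18
vertex 0.886 -2.108 -3.004
vertex 1.295 -1.822 -3.149
endloop
endfacet
facet normal 0.008 -0.460 -0.888
outer loop
vertex 0.896 -2.925 -4.586
vertex 1.305 -2.638 -4.731
vertex 1.243 -3.097 -4.494
endloop
endfacet
facet normal -0.490 -0.776 0.398
outer loop
vertex 0.896 -2.925 -4.586
vertex 1.243 -3.097 -4.494
vertex 0.886 -2.108 -3.004
endloop
endfacet
facet normal -0.491 -0.775 0.397
outer loop
vertex 0.886 -2.108 -3.004
vertex 1.243 -3.097 -4.494
vertex 1.233 -2.281 -2.913
endloop
endfacet
facet normal -0.005 0.458 0.889
outer loop
vertex 0.886 -2.108 -3.004
vertex 1.233 -2.281 -2.913
vertex 1.295 -1.822 -3.149
endloop
endfacet
facet normal 0.004 -0.459 -0.888
outer loop
vertex 1.243 -3.097 -4.494
vertex 1.305 -2.638 -4.731
vertex 1.626 -3.001 -4.542
endloop
endfacet
facet normal 0.270 -0.855 0.443
outer loop
vertex 1.243 -3.097 -4.494
vertex 1.626 -3.001 -4.542
vertex 1.233 -2.281 -2.913
endloop
endfacet
facet normal 0.271 -0.855 0.443
outer loop
vertex 1.233 -2.281 -2.913
vertex 1.626 -3.001 -4.542
vertex 1.616 -2.184 -2.96
endloop
endfacet
facet normal -0.007 0.458 0.889
outer loop
vertex 1.233 -2.281 -2.913
vertex 1.616 -2.184 -2.96
vertex 1.295 -1.822 -3.149
endloop
endfacet
facet normal 0.005 -0.458 -0.889
outer loop
vertex 1.626 -3.001 -4.542
vertex 1.305 -2.638 -4.731
vertex 1.821 -2.692 -4.7
endloop
endfacet
facet normal 0.872 -0.433 0.229
outer loop
vertex 1.626 -3.001 -4.542
vertex 1.821 -2.692 -4.7
vertex 1.616 -2.184 -2.96
endloop
endfacet
facet normal 0.871 -0.434 0.229
outer loop
vertex 1.616 -2.184 -2.96
vertex 1.821 -2.692 -4.7
vertex 1.811 -1.876 -3.118
endloop
endfacet
facet normal -0.005 0.459 0.888
outer loop
vertex 1.616 -2.184 -2.96
vertex 1.811 -1.876 -3.118
vertex 1.295 -1.822 -3.149
endloop
endfacet
facet normal -0.647 -0.488 0.586
outer loop
vertex -0.783 1.308 4.068
vertex -1.532 3.167 4.791
vertex -1.683 1.326 3.089
endloop
endfacet
facet normal 0.352 -0.872 -0.339
outer loop
vertex -0.668 2.093 2.169
vertex -0.783 1.308 4.068
vertex -1.683 1.326 3.089
endloop
endfacet
facet normal -0.647 -0.488 0.586
outer loop
vertex -1.683 1.326 3.089
vertex -1.532 3.167 4.791
vertex -2.432 3.185 3.812
endloop
endfacet
facet normal -0.677 0.013 -0.736
outer loop
vertex -2.432 3.185 3.812
vertex -0.668 2.093 2.169
vertex -1.683 1.326 3.089
endloop
endfacet
facet normal 0.677 -0.013 0.736
outer loop
vertex -0.783 1.308 4.068
vertex -0.517 3.934 3.871
vertex -1.532 3.167 4.791
endloop
endfacet
facet normal 0.352 -0.872 -0.339
outer loop
vertex 0.232 2.075 3.148
vertex -0.783 1.308 4.068
vertex -0.668 2.093 2.169
endloop
endfacet
facet normal 0.677 -0.013 0.736
outer loop
vertex 0.232 2.075 3.148
vertex -0.517 3.934 3.871
vertex -0.783 1.308 4.068
endloop
endfacet
facet normal -0.352 0.872 0.339
outer loop
vertex -1.532 3.167 4.791
vertex -0.517 3.934 3.871
vertex -2.432 3.185 3.812
endloop
endfacet
facet normal -0.677 0.013 -0.736
outer loop
vertex -1.417 3.952 2.892
vertex -0.668 2.093 2.169
vertex -2.432 3.185 3.812
endloop
endfacet
facet normal -0.352 0.872 0.339
outer loop
vertex -2.432 3.185 3.812
vertex -0.517 3.934 3.871
vertex -1.417 3.952 2.892
endloop
endfacet
facet normal 0.647 0.488 -0.586
outer loop
vertex -1.417 3.952 2.892
vertex 0.232 2.075 3.148
vertex -0.668 2.093 2.169
endloop
endfacet
facet normal 0.647 0.488 -0.586
outer loop
vertex -0.517 3.934 3.871
vertex 0.232 2.075 3.148
vertex -1.417 3.952 2.892
endloop
endfacet

endsolid


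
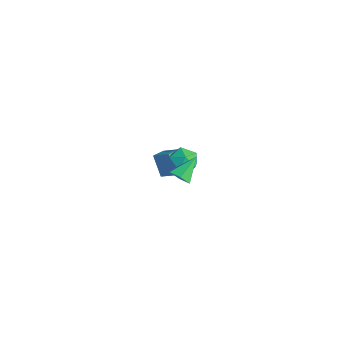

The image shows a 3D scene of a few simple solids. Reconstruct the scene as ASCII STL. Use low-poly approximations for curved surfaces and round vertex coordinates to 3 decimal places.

solid 
facet normal 0.247 -0.673 -0.698
outer loop
vertex 4.265 -4.269 2.834
vertex 3.706 -4.058 2.433
vertex 4.347 -3.74 2.353
endloop
endfacet
facet normal 0.796 0.335 0.504
outer loop
vertex 4.265 -4.269 2.834
vertex 4.347 -3.74 2.353
vertex 3.334 -3.042 3.487
endloop
endfacet
facet normal 0.247 -0.673 -0.698
outer loop
vertex 4.347 -3.74 2.353
vertex 3.706 -4.058 2.433
vertex 3.788 -3.529 1.952
endloop
endfacet
facet normal 0.442 0.885 -0.150
outer loop
vertex 4.347 -3.74 2.353
vertex 3.788 -3.529 1.952
vertex 3.334 -3.042 3.487
endloop
endfacet
facet normal 0.247 -0.673 -0.698
outer loop
vertex 3.788 -3.529 1.952
vertex 3.706 -4.058 2.433
vertex 3.147 -3.847 2.032
endloop
endfacet
facet normal -0.448 0.805 -0.388
outer loop
vertex 3.788 -3.529 1.952
vertex 3.147 -3.847 2.032
vertex 3.334 -3.042 3.487
endloop
endfacet
facet normal 0.247 -0.673 -0.698
outer loop
vertex 3.147 -3.847 2.032
vertex 3.706 -4.058 2.433
vertex 3.065 -4.376 2.513
endloop
endfacet
facet normal -0.984 0.178 0.028
outer loop
vertex 3.147 -3.847 2.032
vertex 3.065 -4.376 2.513
vertex 3.334 -3.042 3.487
endloop
endfacet
facet normal 0.247 -0.673 -0.697
outer loop
vertex 3.065 -4.376 2.513
vertex 3.706 -4.058 2.433
vertex 3.625 -4.587 2.915
endloop
endfacet
facet normal -0.630 -0.371 0.682
outer loop
vertex 3.065 -4.376 2.513
vertex 3.625 -4.587 2.915
vertex 3.334 -3.042 3.487
endloop
endfacet
facet normal 0.246 -0.673 -0.697
outer loop
vertex 3.625 -4.587 2.915
vertex 3.706 -4.058 2.433
vertex 4.265 -4.269 2.834
endloop
endfacet
facet normal 0.261 -0.291 0.920
outer loop
vertex 3.625 -4.587 2.915
vertex 4.265 -4.269 2.834
vertex 3.334 -3.042 3.487
endloop
endfacet
facet normal -0.544 0.804 -0.240
outer loop
vertex -3.993 -1.598 -2.658
vertex -3.168 -1.41 -3.896
vertex -4.734 -2.278 -3.255
endloop
endfacet
facet normal -0.550 -0.125 0.826
outer loop
vertex -4.212 -3.05 -3.024
vertex -3.993 -1.598 -2.658
vertex -4.734 -2.278 -3.255
endloop
endfacet
facet normal -0.544 0.804 -0.240
outer loop
vertex -4.734 -2.278 -3.255
vertex -3.168 -1.41 -3.896
vertex -3.909 -2.09 -4.493
endloop
endfacet
facet normal -0.634 -0.581 -0.511
outer loop
vertex -3.909 -2.09 -4.493
vertex -4.212 -3.05 -3.024
vertex -4.734 -2.278 -3.255
endloop
endfacet
facet normal 0.634 0.581 0.511
outer loop
vertex -3.993 -1.598 -2.658
vertex -2.646 -2.182 -3.665
vertex -3.168 -1.41 -3.896
endloop
endfacet
facet normal -0.550 -0.125 0.826
outer loop
vertex -3.471 -2.37 -2.427
vertex -3.993 -1.598 -2.658
vertex -4.212 -3.05 -3.024
endloop
endfacet
facet normal 0.634 0.581 0.511
outer loop
vertex -3.471 -2.37 -2.427
vertex -2.646 -2.182 -3.665
vertex -3.993 -1.598 -2.658
endloop
endfacet
facet normal 0.550 0.125 -0.826
outer loop
vertex -3.168 -1.41 -3.896
vertex -2.646 -2.182 -3.665
vertex -3.909 -2.09 -4.493
endloop
endfacet
facet normal -0.634 -0.581 -0.511
outer loop
vertex -3.387 -2.862 -4.262
vertex -4.212 -3.05 -3.024
vertex -3.909 -2.09 -4.493
endloop
endfacet
facet normal 0.550 0.125 -0.826
outer loop
vertex -3.909 -2.09 -4.493
vertex -2.646 -2.182 -3.665
vertex -3.387 -2.862 -4.262
endloop
endfacet
facet normal 0.544 -0.804 0.240
outer loop
vertex -3.387 -2.862 -4.262
vertex -3.471 -2.37 -2.427
vertex -4.212 -3.05 -3.024
endloop
endfacet
facet normal 0.544 -0.804 0.240
outer loop
vertex -2.646 -2.182 -3.665
vertex -3.471 -2.37 -2.427
vertex -3.387 -2.862 -4.262
endloop
endfacet
facet normal 0.026 0.339 0.940
outer loop
vertex -1.33 -1.454 -0.713
vertex -1.82 -2.212 -0.426
vertex -0.874 -2.238 -0.443
endloop
endfacet
facet normal 0.603 0.550 0.578
outer loop
vertex -1.33 -1.454 -0.713
vertex -0.874 -2.238 -0.443
vertex -0.582 -1.758 -1.205
endloop
endfacet
facet normal 0.383 0.924 0.011
outer loop
vertex -1.33 -1.454 -0.713
vertex -0.582 -1.758 -1.205
vertex -1.347 -1.436 -1.659
endloop
endfacet
facet normal -0.330 0.944 0.024
outer loop
vertex -1.33 -1.454 -0.713
vertex -1.347 -1.436 -1.659
vertex -2.112 -1.716 -1.177
endloop
endfacet
facet normal -0.550 0.582 0.599
outer loop
vertex -1.33 -1.454 -0.713
vertex -2.112 -1.716 -1.177
vertex -1.82 -2.212 -0.426
endloop
endfacet
facet normal 0.940 -0.032 0.340
outer loop
vertex -0.582 -1.758 -1.205
vertex -0.874 -2.238 -0.443
vertex -0.608 -2.704 -1.223
endloop
endfacet
facet normal 0.006 -0.375 0.927
outer loop
vertex -0.874 -2.238 -0.443
vertex -1.82 -2.212 -0.426
vertex -1.373 -2.984 -0.741
endloop
endfacet
facet normal -0.928 0.018 0.373
outer loop
vertex -1.82 -2.212 -0.426
vertex -2.112 -1.716 -1.177
vertex -2.138 -2.662 -1.195
endloop
endfacet
facet normal -0.571 0.604 -0.556
outer loop
vertex -2.112 -1.716 -1.177
vertex -1.347 -1.436 -1.659
vertex -1.846 -2.182 -1.957
endloop
endfacet
facet normal 0.583 0.573 -0.576
outer loop
vertex -1.347 -1.436 -1.659
vertex -0.582 -1.758 -1.205
vertex -0.9 -2.208 -1.974
endloop
endfacet
facet normal 0.330 -0.944 -0.024
outer loop
vertex -1.39 -2.966 -1.687
vertex -0.608 -2.704 -1.223
vertex -1.373 -2.984 -0.741
endloop
endfacet
facet normal -0.383 -0.924 -0.011
outer loop
vertex -1.39 -2.966 -1.687
vertex -1.373 -2.984 -0.741
vertex -2.138 -2.662 -1.195
endloop
endfacet
facet normal -0.603 -0.550 -0.578
outer loop
vertex -1.39 -2.966 -1.687
vertex -2.138 -2.662 -1.195
vertex -1.846 -2.182 -1.957
endloop
endfacet
facet normal -0.026 -0.339 -0.940
outer loop
vertex -1.39 -2.966 -1.687
vertex -1.846 -2.182 -1.957
vertex -0.9 -2.208 -1.974
endloop
endfacet
facet normal 0.550 -0.582 -0.599
outer loop
vertex -1.39 -2.966 -1.687
vertex -0.9 -2.208 -1.974
vertex -0.608 -2.704 -1.223
endloop
endfacet
facet normal 0.571 -0.604 0.556
outer loop
vertex -1.373 -2.984 -0.741
vertex -0.608 -2.704 -1.223
vertex -0.874 -2.238 -0.443
endloop
endfacet
facet normal -0.583 -0.573 0.576
outer loop
vertex -2.138 -2.662 -1.195
vertex -1.373 -2.984 -0.741
vertex -1.82 -2.212 -0.426
endloop
endfacet
facet normal -0.940 0.032 -0.340
outer loop
vertex -1.846 -2.182 -1.957
vertex -2.138 -2.662 -1.195
vertex -2.112 -1.716 -1.177
endloop
endfacet
facet normal -0.006 0.375 -0.927
outer loop
vertex -0.9 -2.208 -1.974
vertex -1.846 -2.182 -1.957
vertex -1.347 -1.436 -1.659
endloop
endfacet
facet normal 0.928 -0.018 -0.373
outer loop
vertex -0.608 -2.704 -1.223
vertex -0.9 -2.208 -1.974
vertex -0.582 -1.758 -1.205
endloop
endfacet

endsolid


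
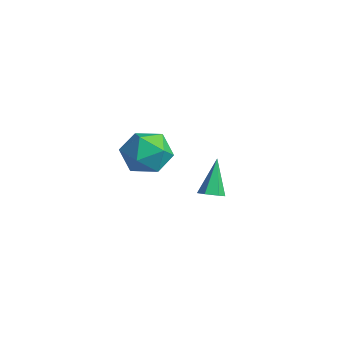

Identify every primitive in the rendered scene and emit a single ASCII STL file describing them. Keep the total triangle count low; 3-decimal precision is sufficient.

solid 
facet normal -0.325 0.156 0.933
outer loop
vertex -3.068 -0.388 1.867
vertex -3.979 -1.178 1.682
vertex -2.911 -1.571 2.12
endloop
endfacet
facet normal 0.382 0.241 0.892
outer loop
vertex -3.068 -0.388 1.867
vertex -2.911 -1.571 2.12
vertex -2.023 -0.942 1.569
endloop
endfacet
facet normal 0.516 0.752 0.411
outer loop
vertex -3.068 -0.388 1.867
vertex -2.023 -0.942 1.569
vertex -2.543 -0.16 0.79
endloop
endfacet
facet normal -0.110 0.982 0.154
outer loop
vertex -3.068 -0.388 1.867
vertex -2.543 -0.16 0.79
vertex -3.752 -0.306 0.86
endloop
endfacet
facet normal -0.629 0.614 0.477
outer loop
vertex -3.068 -0.388 1.867
vertex -3.752 -0.306 0.86
vertex -3.979 -1.178 1.682
endloop
endfacet
facet normal 0.664 -0.368 0.651
outer loop
vertex -2.023 -0.942 1.569
vertex -2.911 -1.571 2.12
vertex -2.288 -2.074 1.2
endloop
endfacet
facet normal -0.480 -0.506 0.717
outer loop
vertex -2.911 -1.571 2.12
vertex -3.979 -1.178 1.682
vertex -3.497 -2.22 1.27
endloop
endfacet
facet normal -0.972 0.234 -0.020
outer loop
vertex -3.979 -1.178 1.682
vertex -3.752 -0.306 0.86
vertex -4.017 -1.438 0.491
endloop
endfacet
facet normal -0.132 0.830 -0.543
outer loop
vertex -3.752 -0.306 0.86
vertex -2.543 -0.16 0.79
vertex -3.129 -0.809 -0.06
endloop
endfacet
facet normal 0.880 0.458 -0.128
outer loop
vertex -2.543 -0.16 0.79
vertex -2.023 -0.942 1.569
vertex -2.061 -1.202 0.378
endloop
endfacet
facet normal 0.110 -0.982 -0.154
outer loop
vertex -2.972 -1.992 0.193
vertex -2.288 -2.074 1.2
vertex -3.497 -2.22 1.27
endloop
endfacet
facet normal -0.516 -0.752 -0.411
outer loop
vertex -2.972 -1.992 0.193
vertex -3.497 -2.22 1.27
vertex -4.017 -1.438 0.491
endloop
endfacet
facet normal -0.382 -0.241 -0.892
outer loop
vertex -2.972 -1.992 0.193
vertex -4.017 -1.438 0.491
vertex -3.129 -0.809 -0.06
endloop
endfacet
facet normal 0.325 -0.156 -0.933
outer loop
vertex -2.972 -1.992 0.193
vertex -3.129 -0.809 -0.06
vertex -2.061 -1.202 0.378
endloop
endfacet
facet normal 0.629 -0.614 -0.477
outer loop
vertex -2.972 -1.992 0.193
vertex -2.061 -1.202 0.378
vertex -2.288 -2.074 1.2
endloop
endfacet
facet normal 0.132 -0.830 0.543
outer loop
vertex -3.497 -2.22 1.27
vertex -2.288 -2.074 1.2
vertex -2.911 -1.571 2.12
endloop
endfacet
facet normal -0.880 -0.458 0.128
outer loop
vertex -4.017 -1.438 0.491
vertex -3.497 -2.22 1.27
vertex -3.979 -1.178 1.682
endloop
endfacet
facet normal -0.664 0.368 -0.651
outer loop
vertex -3.129 -0.809 -0.06
vertex -4.017 -1.438 0.491
vertex -3.752 -0.306 0.86
endloop
endfacet
facet normal 0.480 0.506 -0.717
outer loop
vertex -2.061 -1.202 0.378
vertex -3.129 -0.809 -0.06
vertex -2.543 -0.16 0.79
endloop
endfacet
facet normal 0.972 -0.234 0.020
outer loop
vertex -2.288 -2.074 1.2
vertex -2.061 -1.202 0.378
vertex -2.023 -0.942 1.569
endloop
endfacet
facet normal 0.375 -0.384 -0.844
outer loop
vertex 2.706 -1.286 1.607
vertex 2.199 -1.319 1.397
vertex 2.498 -0.863 1.322
endloop
endfacet
facet normal 0.720 0.595 0.357
outer loop
vertex 2.706 -1.286 1.607
vertex 2.498 -0.863 1.322
vertex 1.541 -0.641 2.883
endloop
endfacet
facet normal 0.373 -0.384 -0.845
outer loop
vertex 2.498 -0.863 1.322
vertex 2.199 -1.319 1.397
vertex 1.991 -0.896 1.113
endloop
endfacet
facet normal -0.005 0.990 -0.144
outer loop
vertex 2.498 -0.863 1.322
vertex 1.991 -0.896 1.113
vertex 1.541 -0.641 2.883
endloop
endfacet
facet normal 0.372 -0.384 -0.845
outer loop
vertex 1.991 -0.896 1.113
vertex 2.199 -1.319 1.397
vertex 1.691 -1.351 1.188
endloop
endfacet
facet normal -0.822 0.496 -0.280
outer loop
vertex 1.991 -0.896 1.113
vertex 1.691 -1.351 1.188
vertex 1.541 -0.641 2.883
endloop
endfacet
facet normal 0.372 -0.384 -0.845
outer loop
vertex 1.691 -1.351 1.188
vertex 2.199 -1.319 1.397
vertex 1.899 -1.774 1.472
endloop
endfacet
facet normal -0.915 -0.394 0.084
outer loop
vertex 1.691 -1.351 1.188
vertex 1.899 -1.774 1.472
vertex 1.541 -0.641 2.883
endloop
endfacet
facet normal 0.373 -0.385 -0.844
outer loop
vertex 1.899 -1.774 1.472
vertex 2.199 -1.319 1.397
vertex 2.406 -1.741 1.681
endloop
endfacet
facet normal -0.190 -0.789 0.585
outer loop
vertex 1.899 -1.774 1.472
vertex 2.406 -1.741 1.681
vertex 1.541 -0.641 2.883
endloop
endfacet
facet normal 0.375 -0.384 -0.844
outer loop
vertex 2.406 -1.741 1.681
vertex 2.199 -1.319 1.397
vertex 2.706 -1.286 1.607
endloop
endfacet
facet normal 0.626 -0.296 0.721
outer loop
vertex 2.406 -1.741 1.681
vertex 2.706 -1.286 1.607
vertex 1.541 -0.641 2.883
endloop
endfacet

endsolid


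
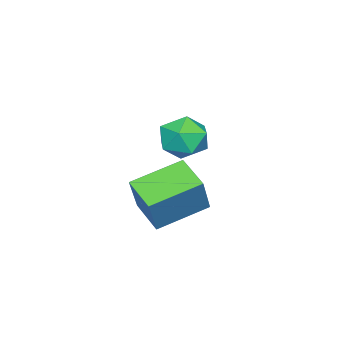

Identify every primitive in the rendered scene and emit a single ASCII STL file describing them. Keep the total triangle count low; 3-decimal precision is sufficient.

solid 
facet normal -0.476 0.520 0.710
outer loop
vertex -2.898 4.032 1.135
vertex -2.286 3.76 1.744
vertex -2.151 4.523 1.276
endloop
endfacet
facet normal -0.557 0.827 0.071
outer loop
vertex -2.898 4.032 1.135
vertex -2.151 4.523 1.276
vertex -2.453 4.392 0.434
endloop
endfacet
facet normal -0.861 0.353 -0.366
outer loop
vertex -2.898 4.032 1.135
vertex -2.453 4.392 0.434
vertex -2.776 3.548 0.381
endloop
endfacet
facet normal -0.968 -0.250 0.004
outer loop
vertex -2.898 4.032 1.135
vertex -2.776 3.548 0.381
vertex -2.672 3.158 1.19
endloop
endfacet
facet normal -0.730 -0.147 0.668
outer loop
vertex -2.898 4.032 1.135
vertex -2.672 3.158 1.19
vertex -2.286 3.76 1.744
endloop
endfacet
facet normal 0.092 0.978 -0.185
outer loop
vertex -2.453 4.392 0.434
vertex -2.151 4.523 1.276
vertex -1.568 4.342 0.61
endloop
endfacet
facet normal 0.223 0.481 0.848
outer loop
vertex -2.151 4.523 1.276
vertex -2.286 3.76 1.744
vertex -1.464 3.952 1.419
endloop
endfacet
facet normal -0.189 -0.597 0.780
outer loop
vertex -2.286 3.76 1.744
vertex -2.672 3.158 1.19
vertex -1.787 3.108 1.366
endloop
endfacet
facet normal -0.574 -0.764 -0.295
outer loop
vertex -2.672 3.158 1.19
vertex -2.776 3.548 0.381
vertex -2.089 2.977 0.524
endloop
endfacet
facet normal -0.401 0.210 -0.892
outer loop
vertex -2.776 3.548 0.381
vertex -2.453 4.392 0.434
vertex -1.954 3.74 0.056
endloop
endfacet
facet normal 0.968 0.250 -0.004
outer loop
vertex -1.342 3.468 0.665
vertex -1.568 4.342 0.61
vertex -1.464 3.952 1.419
endloop
endfacet
facet normal 0.861 -0.353 0.366
outer loop
vertex -1.342 3.468 0.665
vertex -1.464 3.952 1.419
vertex -1.787 3.108 1.366
endloop
endfacet
facet normal 0.557 -0.827 -0.071
outer loop
vertex -1.342 3.468 0.665
vertex -1.787 3.108 1.366
vertex -2.089 2.977 0.524
endloop
endfacet
facet normal 0.476 -0.520 -0.710
outer loop
vertex -1.342 3.468 0.665
vertex -2.089 2.977 0.524
vertex -1.954 3.74 0.056
endloop
endfacet
facet normal 0.730 0.147 -0.668
outer loop
vertex -1.342 3.468 0.665
vertex -1.954 3.74 0.056
vertex -1.568 4.342 0.61
endloop
endfacet
facet normal 0.574 0.764 0.295
outer loop
vertex -1.464 3.952 1.419
vertex -1.568 4.342 0.61
vertex -2.151 4.523 1.276
endloop
endfacet
facet normal 0.401 -0.210 0.892
outer loop
vertex -1.787 3.108 1.366
vertex -1.464 3.952 1.419
vertex -2.286 3.76 1.744
endloop
endfacet
facet normal -0.092 -0.978 0.185
outer loop
vertex -2.089 2.977 0.524
vertex -1.787 3.108 1.366
vertex -2.672 3.158 1.19
endloop
endfacet
facet normal -0.223 -0.481 -0.848
outer loop
vertex -1.954 3.74 0.056
vertex -2.089 2.977 0.524
vertex -2.776 3.548 0.381
endloop
endfacet
facet normal 0.189 0.597 -0.780
outer loop
vertex -1.568 4.342 0.61
vertex -1.954 3.74 0.056
vertex -2.453 4.392 0.434
endloop
endfacet
facet normal -0.469 -0.810 0.352
outer loop
vertex -1.985 1.857 -1.52
vertex -3.434 2.969 -0.895
vertex -2.776 1.666 -3.013
endloop
endfacet
facet normal 0.750 -0.576 -0.324
outer loop
vertex -2.146 2.751 -3.485
vertex -1.985 1.857 -1.52
vertex -2.776 1.666 -3.013
endloop
endfacet
facet normal -0.470 -0.810 0.352
outer loop
vertex -2.776 1.666 -3.013
vertex -3.434 2.969 -0.895
vertex -4.224 2.778 -2.388
endloop
endfacet
facet normal -0.465 -0.112 -0.878
outer loop
vertex -4.224 2.778 -2.388
vertex -2.146 2.751 -3.485
vertex -2.776 1.666 -3.013
endloop
endfacet
facet normal 0.465 0.112 0.878
outer loop
vertex -1.985 1.857 -1.52
vertex -2.804 4.054 -1.367
vertex -3.434 2.969 -0.895
endloop
endfacet
facet normal 0.751 -0.576 -0.324
outer loop
vertex -1.356 2.942 -1.992
vertex -1.985 1.857 -1.52
vertex -2.146 2.751 -3.485
endloop
endfacet
facet normal 0.465 0.112 0.878
outer loop
vertex -1.356 2.942 -1.992
vertex -2.804 4.054 -1.367
vertex -1.985 1.857 -1.52
endloop
endfacet
facet normal -0.750 0.576 0.323
outer loop
vertex -3.434 2.969 -0.895
vertex -2.804 4.054 -1.367
vertex -4.224 2.778 -2.388
endloop
endfacet
facet normal -0.465 -0.112 -0.878
outer loop
vertex -3.595 3.863 -2.86
vertex -2.146 2.751 -3.485
vertex -4.224 2.778 -2.388
endloop
endfacet
facet normal -0.751 0.576 0.324
outer loop
vertex -4.224 2.778 -2.388
vertex -2.804 4.054 -1.367
vertex -3.595 3.863 -2.86
endloop
endfacet
facet normal 0.470 0.810 -0.352
outer loop
vertex -3.595 3.863 -2.86
vertex -1.356 2.942 -1.992
vertex -2.146 2.751 -3.485
endloop
endfacet
facet normal 0.470 0.810 -0.352
outer loop
vertex -2.804 4.054 -1.367
vertex -1.356 2.942 -1.992
vertex -3.595 3.863 -2.86
endloop
endfacet

endsolid


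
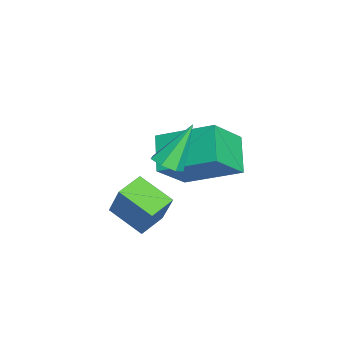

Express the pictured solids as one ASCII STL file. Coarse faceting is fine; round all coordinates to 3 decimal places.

solid 
facet normal 0.349 -0.450 -0.822
outer loop
vertex 0.87 -2.92 3.202
vertex 0.396 -2.774 2.921
vertex 0.884 -2.484 2.969
endloop
endfacet
facet normal 0.797 0.265 0.543
outer loop
vertex 0.87 -2.92 3.202
vertex 0.884 -2.484 2.969
vertex -0.196 -2.006 4.319
endloop
endfacet
facet normal 0.348 -0.450 -0.822
outer loop
vertex 0.884 -2.484 2.969
vertex 0.396 -2.774 2.921
vertex 0.531 -2.266 2.7
endloop
endfacet
facet normal 0.481 0.873 0.076
outer loop
vertex 0.884 -2.484 2.969
vertex 0.531 -2.266 2.7
vertex -0.196 -2.006 4.319
endloop
endfacet
facet normal 0.346 -0.450 -0.823
outer loop
vertex 0.531 -2.266 2.7
vertex 0.396 -2.774 2.921
vertex 0.075 -2.43 2.598
endloop
endfacet
facet normal -0.272 0.924 -0.270
outer loop
vertex 0.531 -2.266 2.7
vertex 0.075 -2.43 2.598
vertex -0.196 -2.006 4.319
endloop
endfacet
facet normal 0.346 -0.450 -0.823
outer loop
vertex 0.075 -2.43 2.598
vertex 0.396 -2.774 2.921
vertex -0.139 -2.853 2.739
endloop
endfacet
facet normal -0.897 0.376 -0.234
outer loop
vertex 0.075 -2.43 2.598
vertex -0.139 -2.853 2.739
vertex -0.196 -2.006 4.319
endloop
endfacet
facet normal 0.346 -0.452 -0.822
outer loop
vertex -0.139 -2.853 2.739
vertex 0.396 -2.774 2.921
vertex 0.049 -3.216 3.018
endloop
endfacet
facet normal -0.921 -0.356 0.158
outer loop
vertex -0.139 -2.853 2.739
vertex 0.049 -3.216 3.018
vertex -0.196 -2.006 4.319
endloop
endfacet
facet normal 0.347 -0.453 -0.822
outer loop
vertex 0.049 -3.216 3.018
vertex 0.396 -2.774 2.921
vertex 0.498 -3.246 3.224
endloop
endfacet
facet normal -0.328 -0.722 0.610
outer loop
vertex 0.049 -3.216 3.018
vertex 0.498 -3.246 3.224
vertex -0.196 -2.006 4.319
endloop
endfacet
facet normal 0.348 -0.452 -0.821
outer loop
vertex 0.498 -3.246 3.224
vertex 0.396 -2.774 2.921
vertex 0.87 -2.92 3.202
endloop
endfacet
facet normal 0.437 -0.446 0.781
outer loop
vertex 0.498 -3.246 3.224
vertex 0.87 -2.92 3.202
vertex -0.196 -2.006 4.319
endloop
endfacet
facet normal -0.811 -0.062 0.581
outer loop
vertex -1.563 -1.38 3.35
vertex -2.491 -0.538 2.144
vertex -2.069 -3.231 2.447
endloop
endfacet
facet normal 0.534 -0.484 0.693
outer loop
vertex -0.909 -3.142 1.616
vertex -1.563 -1.38 3.35
vertex -2.069 -3.231 2.447
endloop
endfacet
facet normal -0.811 -0.062 0.581
outer loop
vertex -2.069 -3.231 2.447
vertex -2.491 -0.538 2.144
vertex -2.997 -2.388 1.241
endloop
endfacet
facet normal -0.239 -0.873 -0.426
outer loop
vertex -2.997 -2.388 1.241
vertex -0.909 -3.142 1.616
vertex -2.069 -3.231 2.447
endloop
endfacet
facet normal 0.238 0.873 0.426
outer loop
vertex -1.563 -1.38 3.35
vertex -1.331 -0.449 1.313
vertex -2.491 -0.538 2.144
endloop
endfacet
facet normal 0.533 -0.484 0.693
outer loop
vertex -0.403 -1.292 2.519
vertex -1.563 -1.38 3.35
vertex -0.909 -3.142 1.616
endloop
endfacet
facet normal 0.239 0.873 0.426
outer loop
vertex -0.403 -1.292 2.519
vertex -1.331 -0.449 1.313
vertex -1.563 -1.38 3.35
endloop
endfacet
facet normal -0.534 0.484 -0.693
outer loop
vertex -2.491 -0.538 2.144
vertex -1.331 -0.449 1.313
vertex -2.997 -2.388 1.241
endloop
endfacet
facet normal -0.239 -0.873 -0.426
outer loop
vertex -1.837 -2.3 0.41
vertex -0.909 -3.142 1.616
vertex -2.997 -2.388 1.241
endloop
endfacet
facet normal -0.534 0.484 -0.693
outer loop
vertex -2.997 -2.388 1.241
vertex -1.331 -0.449 1.313
vertex -1.837 -2.3 0.41
endloop
endfacet
facet normal 0.811 0.062 -0.581
outer loop
vertex -1.837 -2.3 0.41
vertex -0.403 -1.292 2.519
vertex -0.909 -3.142 1.616
endloop
endfacet
facet normal 0.811 0.062 -0.581
outer loop
vertex -1.331 -0.449 1.313
vertex -0.403 -1.292 2.519
vertex -1.837 -2.3 0.41
endloop
endfacet
facet normal -0.502 -0.760 0.412
outer loop
vertex -0.421 -4.288 0.978
vertex -1.222 -3.676 1.131
vertex -0.934 -4.641 -0.298
endloop
endfacet
facet normal 0.786 -0.599 -0.150
outer loop
vertex -0.238 -3.584 -0.871
vertex -0.421 -4.288 0.978
vertex -0.934 -4.641 -0.298
endloop
endfacet
facet normal -0.502 -0.760 0.412
outer loop
vertex -0.934 -4.641 -0.298
vertex -1.222 -3.676 1.131
vertex -1.736 -4.029 -0.145
endloop
endfacet
facet normal -0.361 -0.249 -0.899
outer loop
vertex -1.736 -4.029 -0.145
vertex -0.238 -3.584 -0.871
vertex -0.934 -4.641 -0.298
endloop
endfacet
facet normal 0.362 0.249 0.898
outer loop
vertex -0.421 -4.288 0.978
vertex -0.526 -2.619 0.558
vertex -1.222 -3.676 1.131
endloop
endfacet
facet normal 0.786 -0.600 -0.151
outer loop
vertex 0.276 -3.231 0.405
vertex -0.421 -4.288 0.978
vertex -0.238 -3.584 -0.871
endloop
endfacet
facet normal 0.361 0.249 0.899
outer loop
vertex 0.276 -3.231 0.405
vertex -0.526 -2.619 0.558
vertex -0.421 -4.288 0.978
endloop
endfacet
facet normal -0.786 0.599 0.151
outer loop
vertex -1.222 -3.676 1.131
vertex -0.526 -2.619 0.558
vertex -1.736 -4.029 -0.145
endloop
endfacet
facet normal -0.362 -0.249 -0.899
outer loop
vertex -1.039 -2.972 -0.718
vertex -0.238 -3.584 -0.871
vertex -1.736 -4.029 -0.145
endloop
endfacet
facet normal -0.786 0.600 0.150
outer loop
vertex -1.736 -4.029 -0.145
vertex -0.526 -2.619 0.558
vertex -1.039 -2.972 -0.718
endloop
endfacet
facet normal 0.502 0.760 -0.413
outer loop
vertex -1.039 -2.972 -0.718
vertex 0.276 -3.231 0.405
vertex -0.238 -3.584 -0.871
endloop
endfacet
facet normal 0.502 0.761 -0.412
outer loop
vertex -0.526 -2.619 0.558
vertex 0.276 -3.231 0.405
vertex -1.039 -2.972 -0.718
endloop
endfacet

endsolid


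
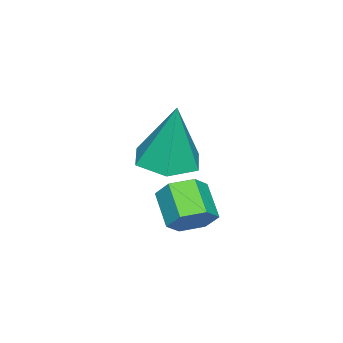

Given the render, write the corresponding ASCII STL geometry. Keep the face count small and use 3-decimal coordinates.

solid 
facet normal 0.581 0.543 -0.606
outer loop
vertex 0.075 0.382 0.269
vertex -0.341 0.936 0.366
vertex 0.203 0.829 0.792
endloop
endfacet
facet normal 0.793 -0.545 0.272
outer loop
vertex 0.075 0.382 0.269
vertex 0.203 0.829 0.792
vertex -0.622 -0.27 0.997
endloop
endfacet
facet normal 0.793 -0.545 0.272
outer loop
vertex -0.622 -0.27 0.997
vertex 0.203 0.829 0.792
vertex -0.494 0.177 1.52
endloop
endfacet
facet normal -0.581 -0.543 0.606
outer loop
vertex -0.622 -0.27 0.997
vertex -0.494 0.177 1.52
vertex -1.039 0.284 1.094
endloop
endfacet
facet normal 0.581 0.543 -0.606
outer loop
vertex 0.203 0.829 0.792
vertex -0.341 0.936 0.366
vertex -0.213 1.383 0.889
endloop
endfacet
facet normal 0.556 0.280 0.783
outer loop
vertex 0.203 0.829 0.792
vertex -0.213 1.383 0.889
vertex -0.494 0.177 1.52
endloop
endfacet
facet normal 0.556 0.280 0.783
outer loop
vertex -0.494 0.177 1.52
vertex -0.213 1.383 0.889
vertex -0.91 0.731 1.617
endloop
endfacet
facet normal -0.581 -0.542 0.607
outer loop
vertex -0.494 0.177 1.52
vertex -0.91 0.731 1.617
vertex -1.039 0.284 1.094
endloop
endfacet
facet normal 0.581 0.543 -0.606
outer loop
vertex -0.213 1.383 0.889
vertex -0.341 0.936 0.366
vertex -0.758 1.49 0.463
endloop
endfacet
facet normal -0.238 0.826 0.512
outer loop
vertex -0.213 1.383 0.889
vertex -0.758 1.49 0.463
vertex -0.91 0.731 1.617
endloop
endfacet
facet normal -0.238 0.826 0.512
outer loop
vertex -0.91 0.731 1.617
vertex -0.758 1.49 0.463
vertex -1.455 0.838 1.191
endloop
endfacet
facet normal -0.581 -0.542 0.607
outer loop
vertex -0.91 0.731 1.617
vertex -1.455 0.838 1.191
vertex -1.039 0.284 1.094
endloop
endfacet
facet normal 0.581 0.543 -0.606
outer loop
vertex -0.758 1.49 0.463
vertex -0.341 0.936 0.366
vertex -0.886 1.043 -0.06
endloop
endfacet
facet normal -0.793 0.545 -0.272
outer loop
vertex -0.758 1.49 0.463
vertex -0.886 1.043 -0.06
vertex -1.455 0.838 1.191
endloop
endfacet
facet normal -0.793 0.545 -0.272
outer loop
vertex -1.455 0.838 1.191
vertex -0.886 1.043 -0.06
vertex -1.583 0.391 0.668
endloop
endfacet
facet normal -0.581 -0.543 0.606
outer loop
vertex -1.455 0.838 1.191
vertex -1.583 0.391 0.668
vertex -1.039 0.284 1.094
endloop
endfacet
facet normal 0.581 0.542 -0.607
outer loop
vertex -0.886 1.043 -0.06
vertex -0.341 0.936 0.366
vertex -0.47 0.489 -0.157
endloop
endfacet
facet normal -0.556 -0.280 -0.783
outer loop
vertex -0.886 1.043 -0.06
vertex -0.47 0.489 -0.157
vertex -1.583 0.391 0.668
endloop
endfacet
facet normal -0.556 -0.280 -0.783
outer loop
vertex -1.583 0.391 0.668
vertex -0.47 0.489 -0.157
vertex -1.167 -0.163 0.571
endloop
endfacet
facet normal -0.581 -0.543 0.606
outer loop
vertex -1.583 0.391 0.668
vertex -1.167 -0.163 0.571
vertex -1.039 0.284 1.094
endloop
endfacet
facet normal 0.581 0.542 -0.607
outer loop
vertex -0.47 0.489 -0.157
vertex -0.341 0.936 0.366
vertex 0.075 0.382 0.269
endloop
endfacet
facet normal 0.238 -0.826 -0.512
outer loop
vertex -0.47 0.489 -0.157
vertex 0.075 0.382 0.269
vertex -1.167 -0.163 0.571
endloop
endfacet
facet normal 0.238 -0.826 -0.512
outer loop
vertex -1.167 -0.163 0.571
vertex 0.075 0.382 0.269
vertex -0.622 -0.27 0.997
endloop
endfacet
facet normal -0.581 -0.543 0.606
outer loop
vertex -1.167 -0.163 0.571
vertex -0.622 -0.27 0.997
vertex -1.039 0.284 1.094
endloop
endfacet
facet normal -0.091 -0.175 -0.980
outer loop
vertex -0.146 0.287 1.979
vertex -0.993 -0.092 2.125
vertex -0.914 0.829 1.953
endloop
endfacet
facet normal 0.564 0.807 0.177
outer loop
vertex -0.146 0.287 1.979
vertex -0.914 0.829 1.953
vertex -0.807 0.272 4.155
endloop
endfacet
facet normal -0.090 -0.175 -0.980
outer loop
vertex -0.914 0.829 1.953
vertex -0.993 -0.092 2.125
vertex -1.761 0.449 2.099
endloop
endfacet
facet normal -0.361 0.900 0.245
outer loop
vertex -0.914 0.829 1.953
vertex -1.761 0.449 2.099
vertex -0.807 0.272 4.155
endloop
endfacet
facet normal -0.090 -0.175 -0.980
outer loop
vertex -1.761 0.449 2.099
vertex -0.993 -0.092 2.125
vertex -1.841 -0.472 2.271
endloop
endfacet
facet normal -0.891 0.157 0.427
outer loop
vertex -1.761 0.449 2.099
vertex -1.841 -0.472 2.271
vertex -0.807 0.272 4.155
endloop
endfacet
facet normal -0.090 -0.176 -0.980
outer loop
vertex -1.841 -0.472 2.271
vertex -0.993 -0.092 2.125
vertex -1.073 -1.013 2.298
endloop
endfacet
facet normal -0.497 -0.679 0.541
outer loop
vertex -1.841 -0.472 2.271
vertex -1.073 -1.013 2.298
vertex -0.807 0.272 4.155
endloop
endfacet
facet normal -0.090 -0.176 -0.980
outer loop
vertex -1.073 -1.013 2.298
vertex -0.993 -0.092 2.125
vertex -0.225 -0.633 2.152
endloop
endfacet
facet normal 0.427 -0.771 0.472
outer loop
vertex -1.073 -1.013 2.298
vertex -0.225 -0.633 2.152
vertex -0.807 0.272 4.155
endloop
endfacet
facet normal -0.090 -0.177 -0.980
outer loop
vertex -0.225 -0.633 2.152
vertex -0.993 -0.092 2.125
vertex -0.146 0.287 1.979
endloop
endfacet
facet normal 0.957 -0.028 0.290
outer loop
vertex -0.225 -0.633 2.152
vertex -0.146 0.287 1.979
vertex -0.807 0.272 4.155
endloop
endfacet

endsolid
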